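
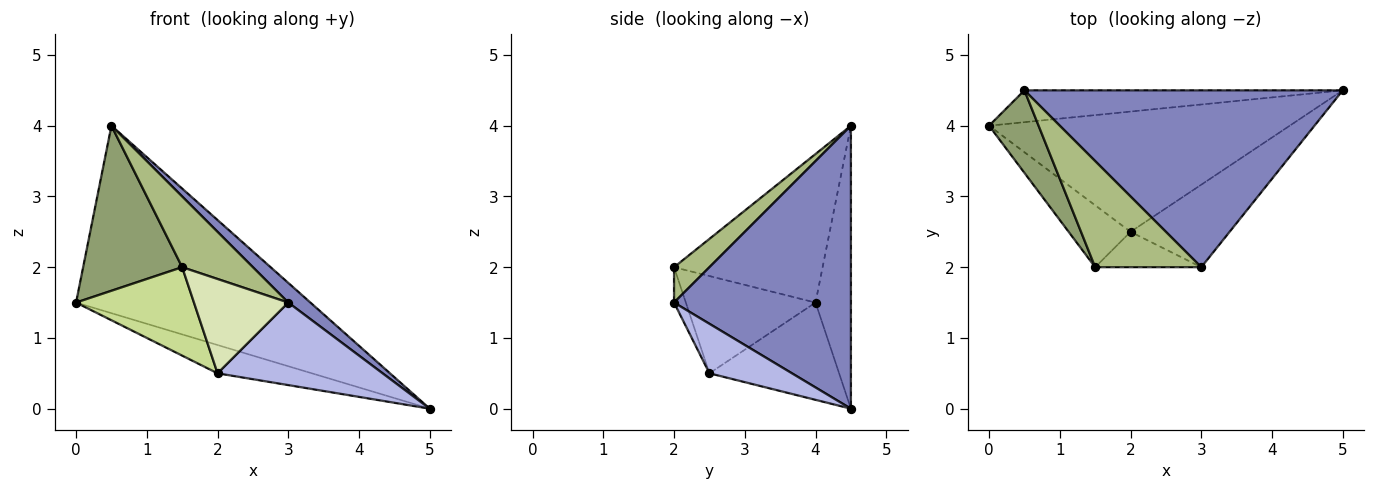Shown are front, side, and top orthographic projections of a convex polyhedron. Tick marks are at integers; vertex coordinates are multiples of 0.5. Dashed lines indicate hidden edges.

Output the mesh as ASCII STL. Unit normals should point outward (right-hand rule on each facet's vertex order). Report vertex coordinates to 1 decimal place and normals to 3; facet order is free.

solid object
 facet normal -0.147 0.975 -0.166
  outer loop
   vertex 0.5 4.5 4.0
   vertex 5.0 4.5 0.0
   vertex 0.0 4.0 1.5
  endloop
 endfacet
 facet normal 0.662 -0.083 0.745
  outer loop
   vertex 0.5 4.5 4.0
   vertex 3.0 2.0 1.5
   vertex 5.0 4.5 0.0
  endloop
 endfacet
 facet normal -0.300 0.218 -0.928
  outer loop
   vertex 2.0 2.5 0.5
   vertex 0.0 4.0 1.5
   vertex 5.0 4.5 0.0
  endloop
 endfacet
 facet normal 0.333 -0.667 -0.667
  outer loop
   vertex 2.0 2.5 0.5
   vertex 5.0 4.5 0.0
   vertex 3.0 2.0 1.5
  endloop
 endfacet
 facet normal -0.802 -0.535 0.267
  outer loop
   vertex 1.5 2.0 2.0
   vertex 0.5 4.5 4.0
   vertex 0.0 4.0 1.5
  endloop
 endfacet
 facet normal 0.267 -0.535 0.802
  outer loop
   vertex 1.5 2.0 2.0
   vertex 3.0 2.0 1.5
   vertex 0.5 4.5 4.0
  endloop
 endfacet
 facet normal -0.669 -0.609 -0.426
  outer loop
   vertex 1.5 2.0 2.0
   vertex 0.0 4.0 1.5
   vertex 2.0 2.5 0.5
  endloop
 endfacet
 facet normal -0.116 -0.930 -0.349
  outer loop
   vertex 1.5 2.0 2.0
   vertex 2.0 2.5 0.5
   vertex 3.0 2.0 1.5
  endloop
 endfacet
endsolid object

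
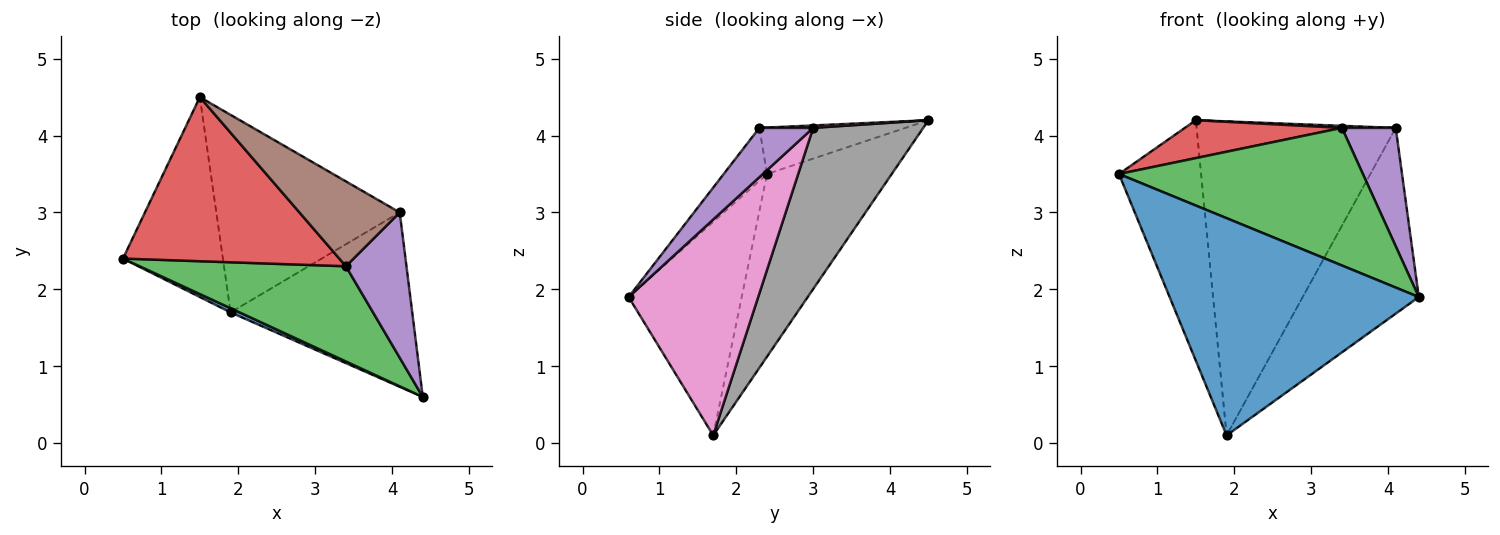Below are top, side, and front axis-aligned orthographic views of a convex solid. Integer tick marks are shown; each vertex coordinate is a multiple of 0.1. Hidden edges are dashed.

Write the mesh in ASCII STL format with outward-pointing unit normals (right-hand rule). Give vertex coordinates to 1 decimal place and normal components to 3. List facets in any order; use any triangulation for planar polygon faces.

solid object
 facet normal -0.413 -0.911 0.017
  outer loop
   vertex 1.9 1.7 0.1
   vertex 4.4 0.6 1.9
   vertex 0.5 2.4 3.5
  endloop
 endfacet
 facet normal -0.760 0.500 -0.416
  outer loop
   vertex 1.9 1.7 0.1
   vertex 0.5 2.4 3.5
   vertex 1.5 4.5 4.2
  endloop
 endfacet
 facet normal -0.145 -0.814 0.563
  outer loop
   vertex 3.4 2.3 4.1
   vertex 0.5 2.4 3.5
   vertex 4.4 0.6 1.9
  endloop
 endfacet
 facet normal -0.205 -0.220 0.954
  outer loop
   vertex 3.4 2.3 4.1
   vertex 1.5 4.5 4.2
   vertex 0.5 2.4 3.5
  endloop
 endfacet
 facet normal 0.534 -0.534 0.655
  outer loop
   vertex 4.1 3.0 4.1
   vertex 3.4 2.3 4.1
   vertex 4.4 0.6 1.9
  endloop
 endfacet
 facet normal 0.024 -0.024 0.999
  outer loop
   vertex 4.1 3.0 4.1
   vertex 1.5 4.5 4.2
   vertex 3.4 2.3 4.1
  endloop
 endfacet
 facet normal 0.631 0.566 -0.531
  outer loop
   vertex 4.1 3.0 4.1
   vertex 4.4 0.6 1.9
   vertex 1.9 1.7 0.1
  endloop
 endfacet
 facet normal 0.424 0.767 -0.482
  outer loop
   vertex 4.1 3.0 4.1
   vertex 1.9 1.7 0.1
   vertex 1.5 4.5 4.2
  endloop
 endfacet
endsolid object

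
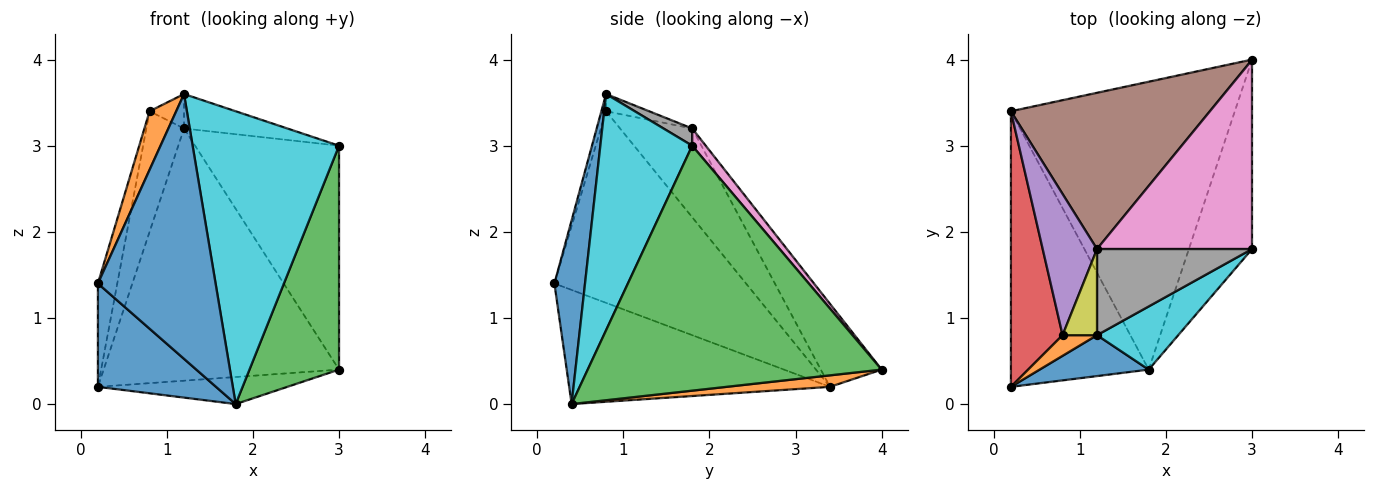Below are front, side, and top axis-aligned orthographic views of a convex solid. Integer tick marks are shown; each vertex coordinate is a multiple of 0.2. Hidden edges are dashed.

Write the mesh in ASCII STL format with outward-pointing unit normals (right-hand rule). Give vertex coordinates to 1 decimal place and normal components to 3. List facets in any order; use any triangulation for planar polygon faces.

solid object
 facet normal -0.613 -0.277 -0.740
  outer loop
   vertex 1.8 0.4 0.0
   vertex 0.2 0.2 1.4
   vertex 0.2 3.4 0.2
  endloop
 endfacet
 facet normal 0.051 0.093 -0.994
  outer loop
   vertex 3.0 4.0 0.4
   vertex 1.8 0.4 0.0
   vertex 0.2 3.4 0.2
  endloop
 endfacet
 facet normal 0.929 -0.283 -0.239
  outer loop
   vertex 3.0 4.0 0.4
   vertex 3.0 1.8 3.0
   vertex 1.8 0.4 0.0
  endloop
 endfacet
 facet normal -0.961 0.097 0.259
  outer loop
   vertex 0.8 0.8 3.4
   vertex 0.2 3.4 0.2
   vertex 0.2 0.2 1.4
  endloop
 endfacet
 facet normal -0.779 0.407 0.477
  outer loop
   vertex 1.2 1.8 3.2
   vertex 0.2 3.4 0.2
   vertex 0.8 0.8 3.4
  endloop
 endfacet
 facet normal -0.215 0.830 0.514
  outer loop
   vertex 1.2 1.8 3.2
   vertex 3.0 4.0 0.4
   vertex 0.2 3.4 0.2
  endloop
 endfacet
 facet normal 0.072 0.761 0.644
  outer loop
   vertex 1.2 1.8 3.2
   vertex 3.0 1.8 3.0
   vertex 3.0 4.0 0.4
  endloop
 endfacet
 facet normal 0.103 0.369 0.924
  outer loop
   vertex 1.2 0.8 3.6
   vertex 3.0 1.8 3.0
   vertex 1.2 1.8 3.2
  endloop
 endfacet
 facet normal -0.421 0.337 0.842
  outer loop
   vertex 1.2 0.8 3.6
   vertex 1.2 1.8 3.2
   vertex 0.8 0.8 3.4
  endloop
 endfacet
 facet normal 0.523 -0.833 0.180
  outer loop
   vertex 1.2 0.8 3.6
   vertex 1.8 0.4 0.0
   vertex 3.0 1.8 3.0
  endloop
 endfacet
 facet normal 0.249 -0.957 0.148
  outer loop
   vertex 1.2 0.8 3.6
   vertex 0.2 0.2 1.4
   vertex 1.8 0.4 0.0
  endloop
 endfacet
 facet normal -0.164 -0.930 0.328
  outer loop
   vertex 1.2 0.8 3.6
   vertex 0.8 0.8 3.4
   vertex 0.2 0.2 1.4
  endloop
 endfacet
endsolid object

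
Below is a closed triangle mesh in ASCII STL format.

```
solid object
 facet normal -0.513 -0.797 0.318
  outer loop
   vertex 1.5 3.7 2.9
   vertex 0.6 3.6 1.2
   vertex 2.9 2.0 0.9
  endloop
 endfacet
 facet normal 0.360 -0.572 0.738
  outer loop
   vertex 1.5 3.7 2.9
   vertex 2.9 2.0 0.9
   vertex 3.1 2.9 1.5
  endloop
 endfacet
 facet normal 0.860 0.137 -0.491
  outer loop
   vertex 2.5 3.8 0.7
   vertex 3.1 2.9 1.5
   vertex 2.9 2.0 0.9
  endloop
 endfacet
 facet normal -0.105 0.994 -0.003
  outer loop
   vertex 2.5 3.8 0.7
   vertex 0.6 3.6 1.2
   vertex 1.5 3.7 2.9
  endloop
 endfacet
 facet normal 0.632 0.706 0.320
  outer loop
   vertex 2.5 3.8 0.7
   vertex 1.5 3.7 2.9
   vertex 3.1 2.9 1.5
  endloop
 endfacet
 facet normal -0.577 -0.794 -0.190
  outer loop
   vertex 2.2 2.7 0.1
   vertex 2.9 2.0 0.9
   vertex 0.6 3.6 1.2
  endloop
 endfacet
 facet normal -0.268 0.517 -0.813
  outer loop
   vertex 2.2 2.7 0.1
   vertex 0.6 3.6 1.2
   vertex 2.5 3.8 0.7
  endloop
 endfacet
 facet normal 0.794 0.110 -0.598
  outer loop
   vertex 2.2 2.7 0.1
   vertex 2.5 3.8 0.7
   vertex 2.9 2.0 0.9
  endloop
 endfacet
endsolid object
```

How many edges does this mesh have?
12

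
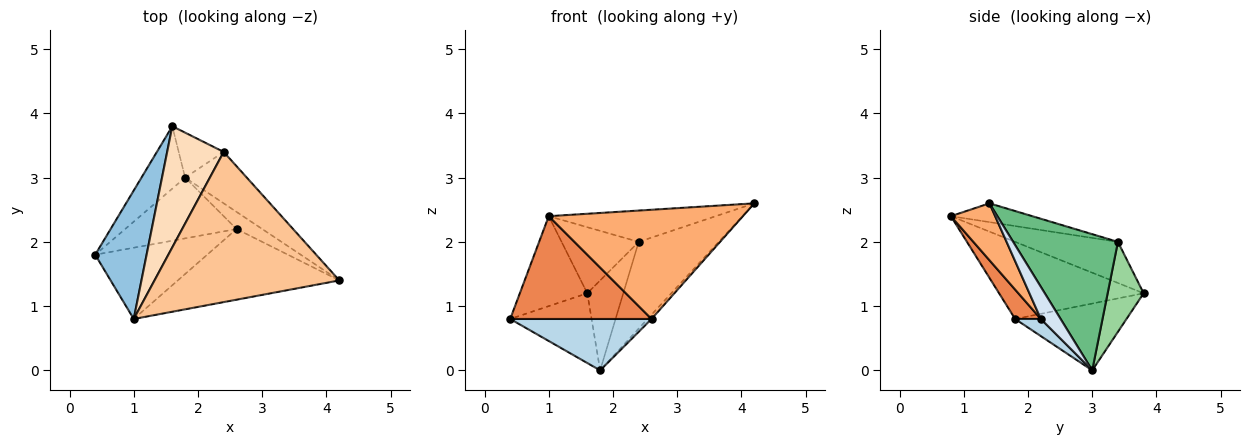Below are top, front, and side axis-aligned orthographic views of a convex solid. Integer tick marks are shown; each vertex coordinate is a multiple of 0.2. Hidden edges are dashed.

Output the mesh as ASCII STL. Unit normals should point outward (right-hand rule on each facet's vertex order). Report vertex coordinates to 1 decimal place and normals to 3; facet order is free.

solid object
 facet normal -0.714 0.522 -0.467
  outer loop
   vertex 1.8 3.0 0.0
   vertex 0.4 1.8 0.8
   vertex 1.6 3.8 1.2
  endloop
 endfacet
 facet normal -0.776 0.362 0.517
  outer loop
   vertex 1.0 0.8 2.4
   vertex 1.6 3.8 1.2
   vertex 0.4 1.8 0.8
  endloop
 endfacet
 facet normal 0.117 -0.642 -0.758
  outer loop
   vertex 2.6 2.2 0.8
   vertex 0.4 1.8 0.8
   vertex 1.8 3.0 0.0
  endloop
 endfacet
 facet normal 0.772 0.154 -0.617
  outer loop
   vertex 2.6 2.2 0.8
   vertex 1.8 3.0 0.0
   vertex 4.2 1.4 2.6
  endloop
 endfacet
 facet normal 0.148 -0.813 -0.563
  outer loop
   vertex 2.6 2.2 0.8
   vertex 1.0 0.8 2.4
   vertex 0.4 1.8 0.8
  endloop
 endfacet
 facet normal 0.188 -0.825 -0.534
  outer loop
   vertex 2.6 2.2 0.8
   vertex 4.2 1.4 2.6
   vertex 1.0 0.8 2.4
  endloop
 endfacet
 facet normal -0.099 0.203 0.974
  outer loop
   vertex 2.4 3.4 2.0
   vertex 1.0 0.8 2.4
   vertex 4.2 1.4 2.6
  endloop
 endfacet
 facet normal -0.538 0.404 0.740
  outer loop
   vertex 2.4 3.4 2.0
   vertex 1.6 3.8 1.2
   vertex 1.0 0.8 2.4
  endloop
 endfacet
 facet normal 0.748 0.571 -0.339
  outer loop
   vertex 2.4 3.4 2.0
   vertex 4.2 1.4 2.6
   vertex 1.8 3.0 0.0
  endloop
 endfacet
 facet normal 0.667 0.667 -0.333
  outer loop
   vertex 2.4 3.4 2.0
   vertex 1.8 3.0 0.0
   vertex 1.6 3.8 1.2
  endloop
 endfacet
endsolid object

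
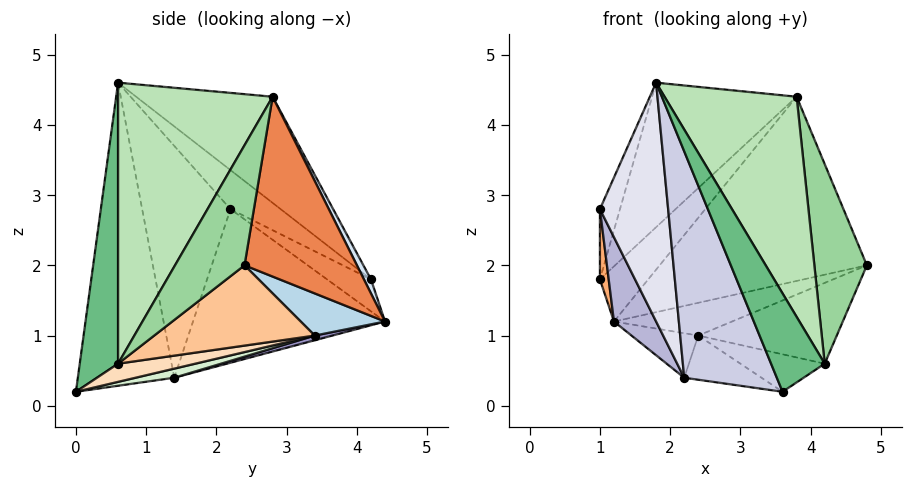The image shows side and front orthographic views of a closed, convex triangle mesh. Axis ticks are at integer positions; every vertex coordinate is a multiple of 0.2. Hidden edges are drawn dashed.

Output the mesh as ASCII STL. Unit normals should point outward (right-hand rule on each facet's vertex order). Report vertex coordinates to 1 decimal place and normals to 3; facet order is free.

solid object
 facet normal -0.455 0.482 0.749
  outer loop
   vertex 3.8 2.8 4.4
   vertex 1.0 4.2 1.8
   vertex 1.8 0.6 4.6
  endloop
 endfacet
 facet normal -0.745 0.298 0.596
  outer loop
   vertex 1.0 2.2 2.8
   vertex 1.8 0.6 4.6
   vertex 1.0 4.2 1.8
  endloop
 endfacet
 facet normal 0.503 0.704 -0.503
  outer loop
   vertex 1.2 4.4 1.2
   vertex 4.8 2.4 2.0
   vertex 2.4 3.4 1.0
  endloop
 endfacet
 facet normal 0.135 0.926 0.353
  outer loop
   vertex 1.2 4.4 1.2
   vertex 1.0 4.2 1.8
   vertex 3.8 2.8 4.4
  endloop
 endfacet
 facet normal 0.476 0.878 0.052
  outer loop
   vertex 1.2 4.4 1.2
   vertex 3.8 2.8 4.4
   vertex 4.8 2.4 2.0
  endloop
 endfacet
 facet normal -0.913 -0.183 -0.365
  outer loop
   vertex 1.2 4.4 1.2
   vertex 1.0 2.2 2.8
   vertex 1.0 4.2 1.8
  endloop
 endfacet
 facet normal 0.493 0.426 -0.759
  outer loop
   vertex 4.2 0.6 0.6
   vertex 2.4 3.4 1.0
   vertex 4.8 2.4 2.0
  endloop
 endfacet
 facet normal 0.288 0.315 -0.904
  outer loop
   vertex 4.2 0.6 0.6
   vertex 3.6 0.0 0.2
   vertex 2.4 3.4 1.0
  endloop
 endfacet
 facet normal 0.549 -0.768 0.329
  outer loop
   vertex 4.2 0.6 0.6
   vertex 1.8 0.6 4.6
   vertex 3.6 0.0 0.2
  endloop
 endfacet
 facet normal 0.732 -0.553 0.397
  outer loop
   vertex 4.2 0.6 0.6
   vertex 4.8 2.4 2.0
   vertex 3.8 2.8 4.4
  endloop
 endfacet
 facet normal 0.692 -0.591 0.415
  outer loop
   vertex 4.2 0.6 0.6
   vertex 3.8 2.8 4.4
   vertex 1.8 0.6 4.6
  endloop
 endfacet
 facet normal 0.136 0.272 -0.953
  outer loop
   vertex 2.2 1.4 0.4
   vertex 2.4 3.4 1.0
   vertex 3.6 0.0 0.2
  endloop
 endfacet
 facet normal 0.074 0.280 -0.957
  outer loop
   vertex 2.2 1.4 0.4
   vertex 1.2 4.4 1.2
   vertex 2.4 3.4 1.0
  endloop
 endfacet
 facet normal -0.902 -0.198 -0.385
  outer loop
   vertex 2.2 1.4 0.4
   vertex 1.0 2.2 2.8
   vertex 1.2 4.4 1.2
  endloop
 endfacet
 facet normal -0.707 -0.679 -0.197
  outer loop
   vertex 2.2 1.4 0.4
   vertex 3.6 0.0 0.2
   vertex 1.8 0.6 4.6
  endloop
 endfacet
 facet normal -0.777 -0.600 -0.188
  outer loop
   vertex 2.2 1.4 0.4
   vertex 1.8 0.6 4.6
   vertex 1.0 2.2 2.8
  endloop
 endfacet
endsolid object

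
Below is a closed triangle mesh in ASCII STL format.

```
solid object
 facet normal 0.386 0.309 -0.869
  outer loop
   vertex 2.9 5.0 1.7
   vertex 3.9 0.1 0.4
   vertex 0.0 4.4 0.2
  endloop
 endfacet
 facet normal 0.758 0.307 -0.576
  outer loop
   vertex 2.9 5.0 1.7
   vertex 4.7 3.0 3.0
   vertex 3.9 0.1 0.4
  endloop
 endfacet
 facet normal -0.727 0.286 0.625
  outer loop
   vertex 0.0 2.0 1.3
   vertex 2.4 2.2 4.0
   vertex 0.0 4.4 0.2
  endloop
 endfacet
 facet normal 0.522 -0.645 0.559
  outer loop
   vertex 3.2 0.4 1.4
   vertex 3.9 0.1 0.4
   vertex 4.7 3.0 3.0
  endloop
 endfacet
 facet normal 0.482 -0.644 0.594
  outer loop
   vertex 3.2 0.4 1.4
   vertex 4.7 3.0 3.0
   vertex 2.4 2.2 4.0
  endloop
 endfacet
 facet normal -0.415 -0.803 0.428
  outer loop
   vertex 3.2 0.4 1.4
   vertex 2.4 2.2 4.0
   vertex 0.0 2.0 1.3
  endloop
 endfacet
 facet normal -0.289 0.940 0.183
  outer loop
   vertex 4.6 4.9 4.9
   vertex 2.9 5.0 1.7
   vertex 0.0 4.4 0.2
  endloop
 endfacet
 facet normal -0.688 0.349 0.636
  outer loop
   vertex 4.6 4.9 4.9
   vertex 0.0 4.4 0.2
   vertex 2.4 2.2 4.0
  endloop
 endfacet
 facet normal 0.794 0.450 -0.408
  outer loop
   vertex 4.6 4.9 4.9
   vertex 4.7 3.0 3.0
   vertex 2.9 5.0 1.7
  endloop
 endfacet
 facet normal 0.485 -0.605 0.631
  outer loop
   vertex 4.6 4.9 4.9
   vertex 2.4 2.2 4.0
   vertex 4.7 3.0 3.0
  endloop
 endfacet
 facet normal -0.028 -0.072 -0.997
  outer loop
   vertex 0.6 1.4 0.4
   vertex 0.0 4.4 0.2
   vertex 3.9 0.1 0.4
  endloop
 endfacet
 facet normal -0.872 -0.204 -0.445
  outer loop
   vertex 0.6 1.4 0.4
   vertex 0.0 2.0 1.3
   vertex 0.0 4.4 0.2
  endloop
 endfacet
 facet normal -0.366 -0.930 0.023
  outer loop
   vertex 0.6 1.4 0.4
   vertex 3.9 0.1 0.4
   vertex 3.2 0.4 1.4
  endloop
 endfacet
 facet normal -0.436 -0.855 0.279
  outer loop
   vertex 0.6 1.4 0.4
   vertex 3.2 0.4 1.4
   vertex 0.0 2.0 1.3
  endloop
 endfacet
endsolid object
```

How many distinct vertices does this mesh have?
9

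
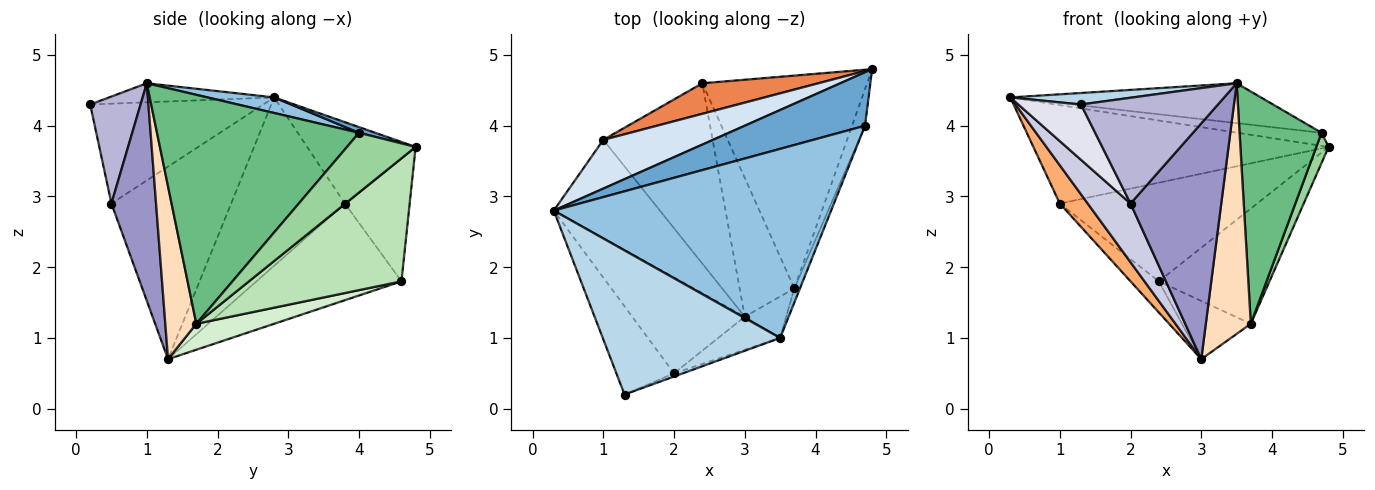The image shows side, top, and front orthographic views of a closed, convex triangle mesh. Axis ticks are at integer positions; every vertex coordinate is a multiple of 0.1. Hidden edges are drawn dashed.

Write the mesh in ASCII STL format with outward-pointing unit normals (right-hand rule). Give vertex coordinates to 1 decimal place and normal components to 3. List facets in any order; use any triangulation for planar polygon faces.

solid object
 facet normal 0.046 0.237 0.970
  outer loop
   vertex 4.7 4.0 3.9
   vertex 4.8 4.8 3.7
   vertex 0.3 2.8 4.4
  endloop
 endfacet
 facet normal 0.055 0.206 0.977
  outer loop
   vertex 4.7 4.0 3.9
   vertex 0.3 2.8 4.4
   vertex 3.5 1.0 4.6
  endloop
 endfacet
 facet normal -0.106 -0.079 0.991
  outer loop
   vertex 1.3 0.2 4.3
   vertex 3.5 1.0 4.6
   vertex 0.3 2.8 4.4
  endloop
 endfacet
 facet normal -0.313 0.851 0.422
  outer loop
   vertex 1.0 3.8 2.9
   vertex 0.3 2.8 4.4
   vertex 4.8 4.8 3.7
  endloop
 endfacet
 facet normal -0.299 0.912 0.282
  outer loop
   vertex 1.0 3.8 2.9
   vertex 4.8 4.8 3.7
   vertex 2.4 4.6 1.8
  endloop
 endfacet
 facet normal -0.828 -0.203 -0.522
  outer loop
   vertex 1.0 3.8 2.9
   vertex 3.0 1.3 0.7
   vertex 0.3 2.8 4.4
  endloop
 endfacet
 facet normal -0.657 0.128 -0.743
  outer loop
   vertex 1.0 3.8 2.9
   vertex 2.4 4.6 1.8
   vertex 3.0 1.3 0.7
  endloop
 endfacet
 facet normal 0.562 -0.816 -0.135
  outer loop
   vertex 3.7 1.7 1.2
   vertex 3.5 1.0 4.6
   vertex 3.0 1.3 0.7
  endloop
 endfacet
 facet normal 0.926 -0.376 -0.023
  outer loop
   vertex 3.7 1.7 1.2
   vertex 4.7 4.0 3.9
   vertex 3.5 1.0 4.6
  endloop
 endfacet
 facet normal 0.962 -0.173 -0.209
  outer loop
   vertex 3.7 1.7 1.2
   vertex 4.8 4.8 3.7
   vertex 4.7 4.0 3.9
  endloop
 endfacet
 facet normal 0.549 0.398 -0.735
  outer loop
   vertex 3.7 1.7 1.2
   vertex 2.4 4.6 1.8
   vertex 4.8 4.8 3.7
  endloop
 endfacet
 facet normal 0.401 0.354 -0.845
  outer loop
   vertex 3.7 1.7 1.2
   vertex 3.0 1.3 0.7
   vertex 2.4 4.6 1.8
  endloop
 endfacet
 facet normal 0.438 -0.890 -0.125
  outer loop
   vertex 2.0 0.5 2.9
   vertex 3.0 1.3 0.7
   vertex 3.5 1.0 4.6
  endloop
 endfacet
 facet normal 0.345 -0.938 -0.029
  outer loop
   vertex 2.0 0.5 2.9
   vertex 3.5 1.0 4.6
   vertex 1.3 0.2 4.3
  endloop
 endfacet
 facet normal -0.825 -0.295 -0.482
  outer loop
   vertex 2.0 0.5 2.9
   vertex 0.3 2.8 4.4
   vertex 3.0 1.3 0.7
  endloop
 endfacet
 facet normal -0.826 -0.299 -0.477
  outer loop
   vertex 2.0 0.5 2.9
   vertex 1.3 0.2 4.3
   vertex 0.3 2.8 4.4
  endloop
 endfacet
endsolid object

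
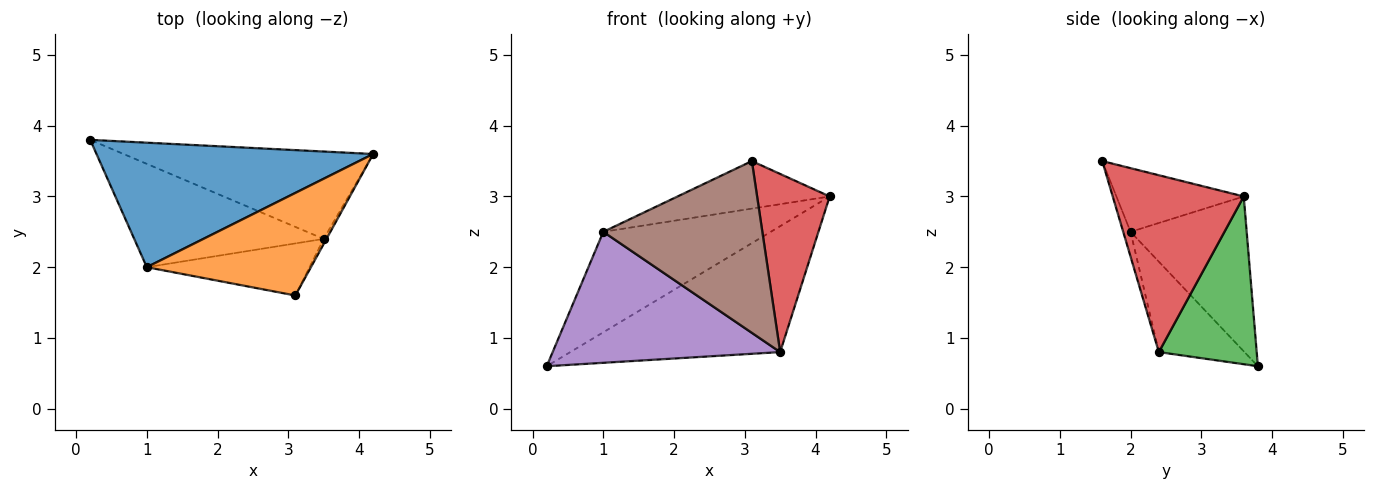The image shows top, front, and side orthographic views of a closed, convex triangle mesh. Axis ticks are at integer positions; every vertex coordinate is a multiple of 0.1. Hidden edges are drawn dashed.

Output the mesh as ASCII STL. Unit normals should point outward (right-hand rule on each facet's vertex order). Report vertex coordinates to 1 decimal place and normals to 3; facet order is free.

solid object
 facet normal -0.399 0.576 0.714
  outer loop
   vertex 1.0 2.0 2.5
   vertex 4.2 3.6 3.0
   vertex 0.2 3.8 0.6
  endloop
 endfacet
 facet normal -0.332 0.397 0.856
  outer loop
   vertex 1.0 2.0 2.5
   vertex 3.1 1.6 3.5
   vertex 4.2 3.6 3.0
  endloop
 endfacet
 facet normal 0.358 0.767 -0.532
  outer loop
   vertex 3.5 2.4 0.8
   vertex 0.2 3.8 0.6
   vertex 4.2 3.6 3.0
  endloop
 endfacet
 facet normal 0.875 -0.485 -0.014
  outer loop
   vertex 3.5 2.4 0.8
   vertex 4.2 3.6 3.0
   vertex 3.1 1.6 3.5
  endloop
 endfacet
 facet normal -0.283 -0.753 -0.594
  outer loop
   vertex 3.5 2.4 0.8
   vertex 1.0 2.0 2.5
   vertex 0.2 3.8 0.6
  endloop
 endfacet
 facet normal -0.044 -0.956 -0.290
  outer loop
   vertex 3.5 2.4 0.8
   vertex 3.1 1.6 3.5
   vertex 1.0 2.0 2.5
  endloop
 endfacet
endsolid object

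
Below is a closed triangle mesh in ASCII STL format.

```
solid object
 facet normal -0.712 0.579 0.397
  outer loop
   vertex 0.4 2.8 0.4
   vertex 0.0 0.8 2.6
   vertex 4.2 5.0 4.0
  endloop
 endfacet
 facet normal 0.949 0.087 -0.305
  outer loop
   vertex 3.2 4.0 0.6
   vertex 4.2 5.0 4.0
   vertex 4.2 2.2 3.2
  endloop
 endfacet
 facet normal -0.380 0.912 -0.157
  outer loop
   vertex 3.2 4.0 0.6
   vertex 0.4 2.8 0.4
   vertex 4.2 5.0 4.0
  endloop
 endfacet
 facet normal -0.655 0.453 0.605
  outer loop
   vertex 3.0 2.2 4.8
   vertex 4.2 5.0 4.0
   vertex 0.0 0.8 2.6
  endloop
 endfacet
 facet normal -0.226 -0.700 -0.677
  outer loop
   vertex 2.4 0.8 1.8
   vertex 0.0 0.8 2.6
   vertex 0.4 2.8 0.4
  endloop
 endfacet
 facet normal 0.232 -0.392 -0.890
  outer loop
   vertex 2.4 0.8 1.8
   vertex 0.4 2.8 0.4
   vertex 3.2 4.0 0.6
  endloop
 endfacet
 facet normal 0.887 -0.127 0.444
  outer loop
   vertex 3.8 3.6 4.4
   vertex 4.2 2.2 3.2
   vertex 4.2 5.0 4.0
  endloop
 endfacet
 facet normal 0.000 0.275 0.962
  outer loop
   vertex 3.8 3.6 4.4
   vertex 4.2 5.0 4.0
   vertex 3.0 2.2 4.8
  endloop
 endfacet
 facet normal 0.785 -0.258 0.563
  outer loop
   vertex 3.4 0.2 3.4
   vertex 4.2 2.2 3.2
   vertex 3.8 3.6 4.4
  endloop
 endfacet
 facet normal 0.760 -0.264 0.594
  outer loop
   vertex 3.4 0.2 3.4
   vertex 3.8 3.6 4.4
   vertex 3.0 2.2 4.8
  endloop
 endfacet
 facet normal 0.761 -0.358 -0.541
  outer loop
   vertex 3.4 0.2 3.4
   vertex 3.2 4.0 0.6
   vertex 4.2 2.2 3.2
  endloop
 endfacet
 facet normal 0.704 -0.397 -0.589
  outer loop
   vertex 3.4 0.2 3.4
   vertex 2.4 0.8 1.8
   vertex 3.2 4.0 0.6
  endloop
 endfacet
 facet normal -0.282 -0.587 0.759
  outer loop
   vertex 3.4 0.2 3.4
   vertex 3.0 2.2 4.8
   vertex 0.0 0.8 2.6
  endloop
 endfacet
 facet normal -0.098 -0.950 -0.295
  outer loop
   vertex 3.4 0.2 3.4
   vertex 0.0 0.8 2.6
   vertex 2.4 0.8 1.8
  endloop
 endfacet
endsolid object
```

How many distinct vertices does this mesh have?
9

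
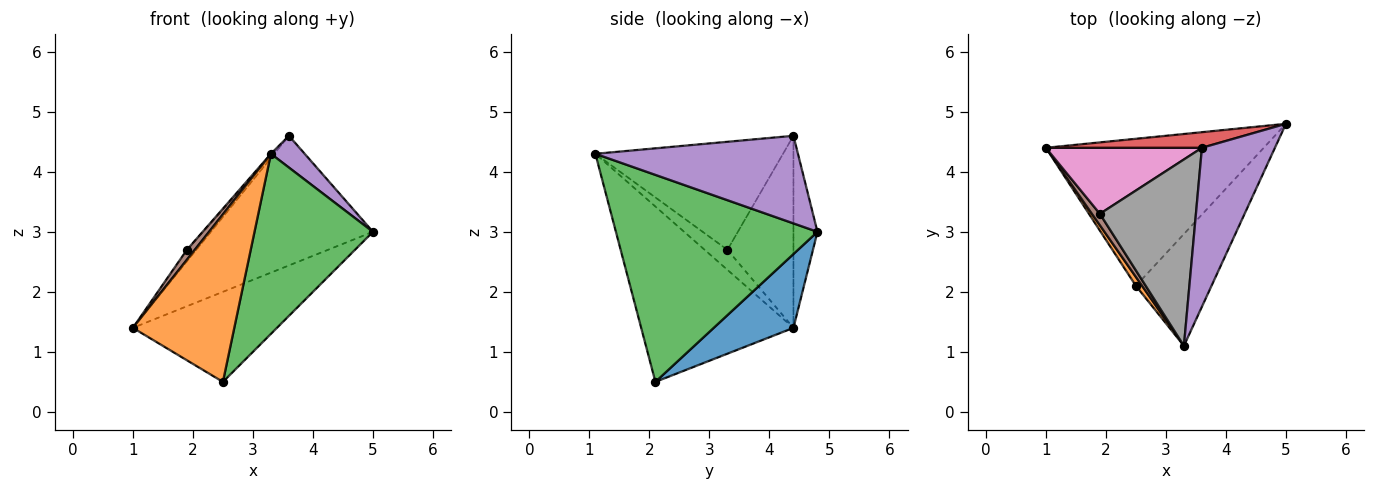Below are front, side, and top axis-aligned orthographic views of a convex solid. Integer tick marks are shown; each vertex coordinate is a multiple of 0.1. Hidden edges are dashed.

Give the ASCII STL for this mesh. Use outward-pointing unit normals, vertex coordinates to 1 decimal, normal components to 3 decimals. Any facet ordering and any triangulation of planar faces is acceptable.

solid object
 facet normal 0.278 0.502 -0.819
  outer loop
   vertex 2.5 2.1 0.5
   vertex 1.0 4.4 1.4
   vertex 5.0 4.8 3.0
  endloop
 endfacet
 facet normal -0.832 -0.554 0.029
  outer loop
   vertex 2.5 2.1 0.5
   vertex 3.3 1.1 4.3
   vertex 1.0 4.4 1.4
  endloop
 endfacet
 facet normal 0.822 -0.483 -0.300
  outer loop
   vertex 2.5 2.1 0.5
   vertex 5.0 4.8 3.0
   vertex 3.3 1.1 4.3
  endloop
 endfacet
 facet normal -0.146 0.982 0.118
  outer loop
   vertex 3.6 4.4 4.6
   vertex 5.0 4.8 3.0
   vertex 1.0 4.4 1.4
  endloop
 endfacet
 facet normal 0.762 -0.127 0.635
  outer loop
   vertex 3.6 4.4 4.6
   vertex 3.3 1.1 4.3
   vertex 5.0 4.8 3.0
  endloop
 endfacet
 facet normal -0.884 -0.305 0.354
  outer loop
   vertex 1.9 3.3 2.7
   vertex 1.0 4.4 1.4
   vertex 3.3 1.1 4.3
  endloop
 endfacet
 facet normal -0.771 0.110 0.627
  outer loop
   vertex 1.9 3.3 2.7
   vertex 3.6 4.4 4.6
   vertex 1.0 4.4 1.4
  endloop
 endfacet
 facet normal -0.747 0.008 0.664
  outer loop
   vertex 1.9 3.3 2.7
   vertex 3.3 1.1 4.3
   vertex 3.6 4.4 4.6
  endloop
 endfacet
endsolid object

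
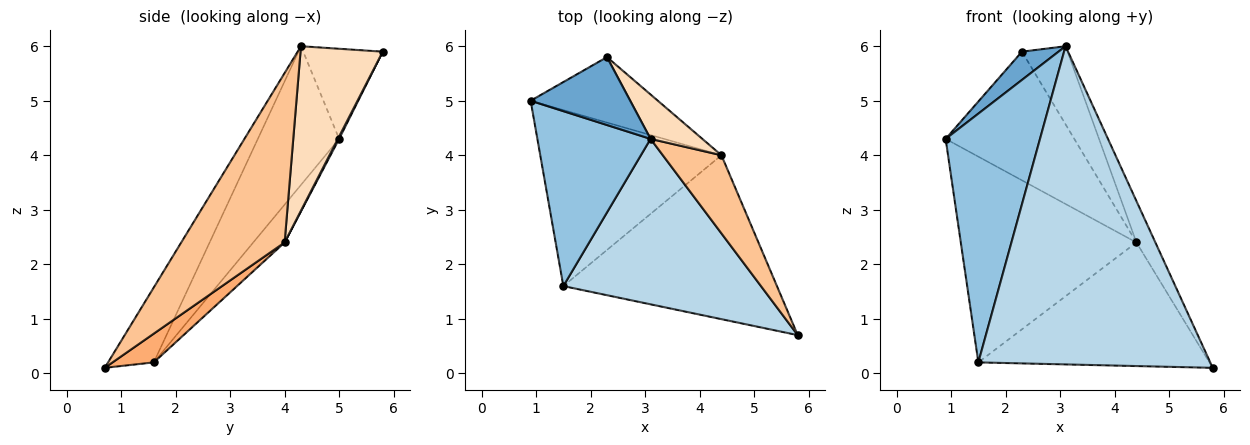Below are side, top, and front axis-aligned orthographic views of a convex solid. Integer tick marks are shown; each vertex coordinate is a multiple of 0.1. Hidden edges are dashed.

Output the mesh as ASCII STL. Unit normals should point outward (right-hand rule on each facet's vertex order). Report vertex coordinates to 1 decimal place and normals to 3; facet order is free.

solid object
 facet normal -0.641 -0.295 0.708
  outer loop
   vertex 3.1 4.3 6.0
   vertex 2.3 5.8 5.9
   vertex 0.9 5.0 4.3
  endloop
 endfacet
 facet normal -0.576 -0.669 0.470
  outer loop
   vertex 1.5 1.6 0.2
   vertex 3.1 4.3 6.0
   vertex 0.9 5.0 4.3
  endloop
 endfacet
 facet normal -0.172 -0.874 0.454
  outer loop
   vertex 1.5 1.6 0.2
   vertex 5.8 0.7 0.1
   vertex 3.1 4.3 6.0
  endloop
 endfacet
 facet normal 0.009 0.891 -0.453
  outer loop
   vertex 4.4 4.0 2.4
   vertex 0.9 5.0 4.3
   vertex 2.3 5.8 5.9
  endloop
 endfacet
 facet normal -0.135 0.753 -0.644
  outer loop
   vertex 4.4 4.0 2.4
   vertex 1.5 1.6 0.2
   vertex 0.9 5.0 4.3
  endloop
 endfacet
 facet normal 0.107 0.599 -0.794
  outer loop
   vertex 4.4 4.0 2.4
   vertex 5.8 0.7 0.1
   vertex 1.5 1.6 0.2
  endloop
 endfacet
 facet normal 0.931 0.171 0.322
  outer loop
   vertex 4.4 4.0 2.4
   vertex 3.1 4.3 6.0
   vertex 5.8 0.7 0.1
  endloop
 endfacet
 facet normal 0.843 0.467 0.266
  outer loop
   vertex 4.4 4.0 2.4
   vertex 2.3 5.8 5.9
   vertex 3.1 4.3 6.0
  endloop
 endfacet
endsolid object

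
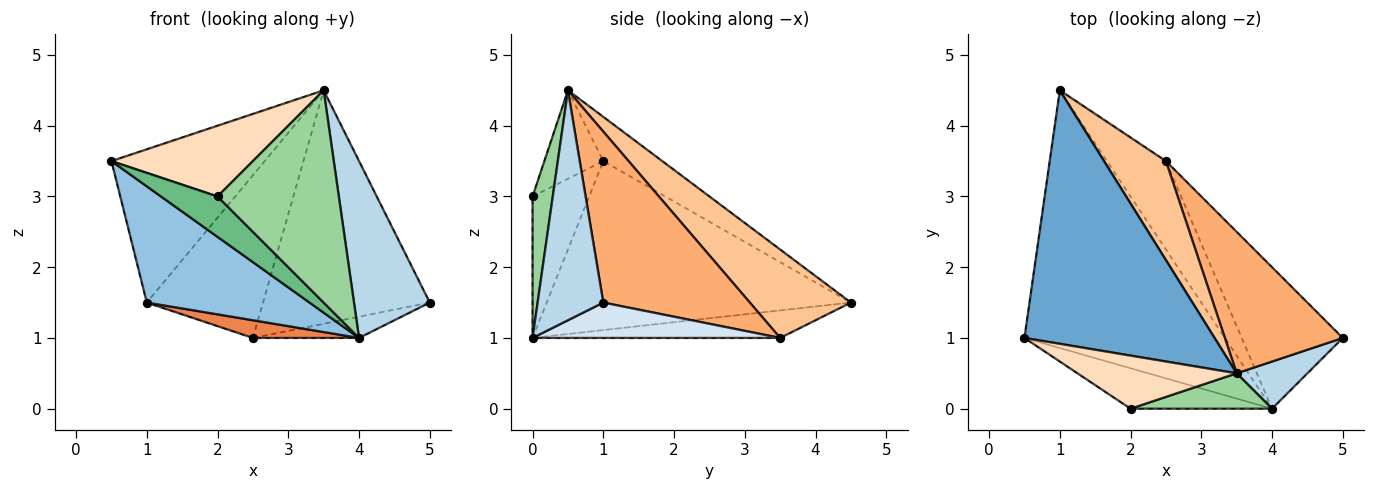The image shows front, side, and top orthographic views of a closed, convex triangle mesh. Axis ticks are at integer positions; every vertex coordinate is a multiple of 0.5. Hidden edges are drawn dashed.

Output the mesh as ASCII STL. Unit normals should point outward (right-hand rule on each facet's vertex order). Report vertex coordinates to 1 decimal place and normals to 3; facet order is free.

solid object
 facet normal -0.195 0.507 0.839
  outer loop
   vertex 3.5 0.5 4.5
   vertex 1.0 4.5 1.5
   vertex 0.5 1.0 3.5
  endloop
 endfacet
 facet normal -0.609 -0.326 -0.723
  outer loop
   vertex 4.0 0.0 1.0
   vertex 0.5 1.0 3.5
   vertex 1.0 4.5 1.5
  endloop
 endfacet
 facet normal 0.642 -0.741 0.198
  outer loop
   vertex 4.0 0.0 1.0
   vertex 5.0 1.0 1.5
   vertex 3.5 0.5 4.5
  endloop
 endfacet
 facet normal 0.327 0.140 -0.935
  outer loop
   vertex 2.5 3.5 1.0
   vertex 5.0 1.0 1.5
   vertex 4.0 0.0 1.0
  endloop
 endfacet
 facet normal -0.416 -0.178 -0.892
  outer loop
   vertex 2.5 3.5 1.0
   vertex 4.0 0.0 1.0
   vertex 1.0 4.5 1.5
  endloop
 endfacet
 facet normal 0.601 0.684 0.414
  outer loop
   vertex 2.5 3.5 1.0
   vertex 3.5 0.5 4.5
   vertex 5.0 1.0 1.5
  endloop
 endfacet
 facet normal 0.596 0.686 0.417
  outer loop
   vertex 2.5 3.5 1.0
   vertex 1.0 4.5 1.5
   vertex 3.5 0.5 4.5
  endloop
 endfacet
 facet normal -0.316 -0.759 0.569
  outer loop
   vertex 2.0 0.0 3.0
   vertex 3.5 0.5 4.5
   vertex 0.5 1.0 3.5
  endloop
 endfacet
 facet normal -0.577 -0.577 -0.577
  outer loop
   vertex 2.0 0.0 3.0
   vertex 0.5 1.0 3.5
   vertex 4.0 0.0 1.0
  endloop
 endfacet
 facet normal 0.162 -0.973 0.162
  outer loop
   vertex 2.0 0.0 3.0
   vertex 4.0 0.0 1.0
   vertex 3.5 0.5 4.5
  endloop
 endfacet
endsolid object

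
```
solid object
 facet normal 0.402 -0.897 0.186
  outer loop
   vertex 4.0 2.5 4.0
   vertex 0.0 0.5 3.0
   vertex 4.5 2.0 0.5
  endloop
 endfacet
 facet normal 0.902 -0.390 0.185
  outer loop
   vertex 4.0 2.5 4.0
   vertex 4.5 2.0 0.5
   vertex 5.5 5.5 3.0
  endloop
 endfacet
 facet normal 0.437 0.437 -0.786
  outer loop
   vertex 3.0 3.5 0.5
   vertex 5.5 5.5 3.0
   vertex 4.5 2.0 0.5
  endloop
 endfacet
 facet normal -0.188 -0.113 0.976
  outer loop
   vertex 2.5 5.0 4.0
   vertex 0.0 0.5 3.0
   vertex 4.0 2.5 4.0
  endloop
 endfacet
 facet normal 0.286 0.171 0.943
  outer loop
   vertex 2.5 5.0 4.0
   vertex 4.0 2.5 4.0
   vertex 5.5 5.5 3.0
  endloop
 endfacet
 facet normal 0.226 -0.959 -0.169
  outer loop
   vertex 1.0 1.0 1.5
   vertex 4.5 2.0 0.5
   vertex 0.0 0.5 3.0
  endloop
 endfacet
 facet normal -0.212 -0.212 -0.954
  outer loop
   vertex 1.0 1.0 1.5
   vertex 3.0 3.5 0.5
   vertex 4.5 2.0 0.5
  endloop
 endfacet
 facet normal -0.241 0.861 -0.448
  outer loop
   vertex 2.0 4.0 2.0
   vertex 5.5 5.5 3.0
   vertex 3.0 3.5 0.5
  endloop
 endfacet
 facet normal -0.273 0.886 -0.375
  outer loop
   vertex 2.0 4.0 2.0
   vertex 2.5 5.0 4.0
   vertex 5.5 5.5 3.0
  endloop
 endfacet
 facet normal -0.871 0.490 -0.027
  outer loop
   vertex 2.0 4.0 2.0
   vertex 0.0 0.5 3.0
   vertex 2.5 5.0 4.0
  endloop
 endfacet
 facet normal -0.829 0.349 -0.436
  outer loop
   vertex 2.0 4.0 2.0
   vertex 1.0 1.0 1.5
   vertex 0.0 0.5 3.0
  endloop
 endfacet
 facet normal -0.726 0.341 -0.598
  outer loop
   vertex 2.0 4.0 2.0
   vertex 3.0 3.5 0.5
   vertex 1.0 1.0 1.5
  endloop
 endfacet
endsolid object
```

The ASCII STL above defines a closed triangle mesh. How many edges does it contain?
18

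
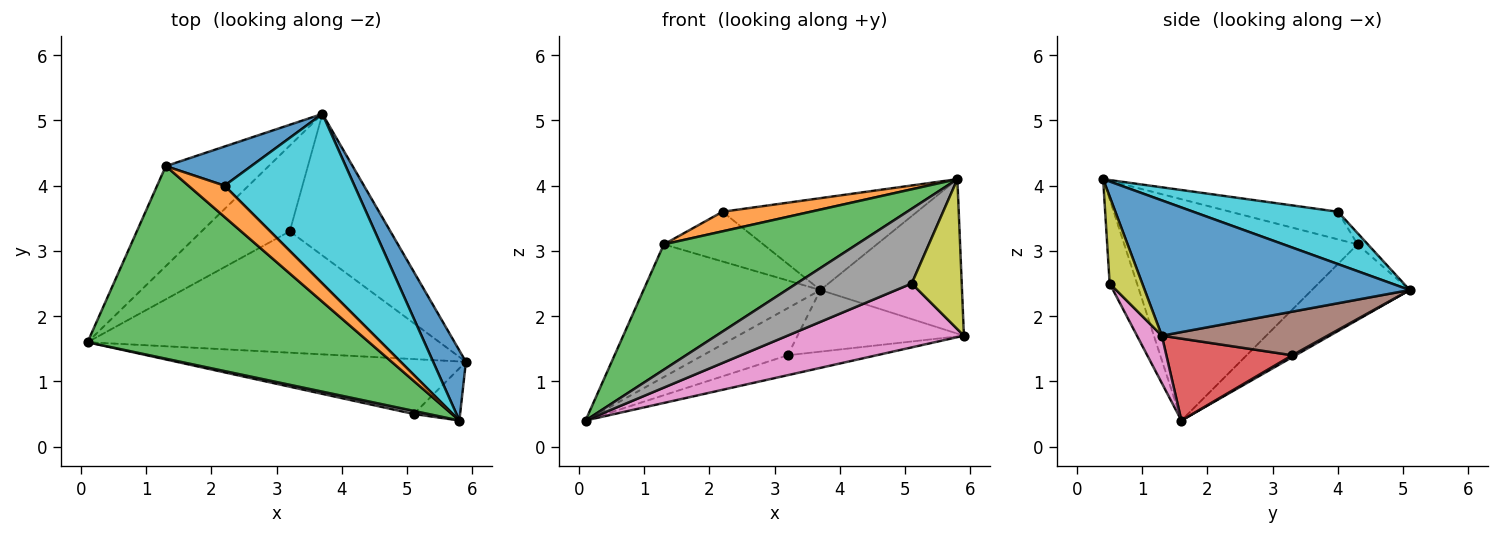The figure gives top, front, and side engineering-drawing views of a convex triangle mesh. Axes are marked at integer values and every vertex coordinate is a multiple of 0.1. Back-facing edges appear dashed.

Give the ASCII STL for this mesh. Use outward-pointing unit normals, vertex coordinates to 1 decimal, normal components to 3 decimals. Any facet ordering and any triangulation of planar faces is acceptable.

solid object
 facet normal 0.863 0.461 0.209
  outer loop
   vertex 5.8 0.4 4.1
   vertex 5.9 1.3 1.7
   vertex 3.7 5.1 2.4
  endloop
 endfacet
 facet normal -0.404 0.730 -0.551
  outer loop
   vertex 1.3 4.3 3.1
   vertex 3.7 5.1 2.4
   vertex 0.1 1.6 0.4
  endloop
 endfacet
 facet normal -0.550 -0.455 0.700
  outer loop
   vertex 1.3 4.3 3.1
   vertex 0.1 1.6 0.4
   vertex 5.8 0.4 4.1
  endloop
 endfacet
 facet normal 0.224 0.158 -0.962
  outer loop
   vertex 3.2 3.3 1.4
   vertex 5.9 1.3 1.7
   vertex 0.1 1.6 0.4
  endloop
 endfacet
 facet normal 0.019 0.482 -0.876
  outer loop
   vertex 3.2 3.3 1.4
   vertex 0.1 1.6 0.4
   vertex 3.7 5.1 2.4
  endloop
 endfacet
 facet normal 0.369 0.371 -0.852
  outer loop
   vertex 3.2 3.3 1.4
   vertex 3.7 5.1 2.4
   vertex 5.9 1.3 1.7
  endloop
 endfacet
 facet normal 0.106 -0.754 -0.648
  outer loop
   vertex 5.1 0.5 2.5
   vertex 0.1 1.6 0.4
   vertex 5.9 1.3 1.7
  endloop
 endfacet
 facet normal -0.231 -0.972 0.040
  outer loop
   vertex 5.1 0.5 2.5
   vertex 5.8 0.4 4.1
   vertex 0.1 1.6 0.4
  endloop
 endfacet
 facet normal 0.524 -0.804 -0.280
  outer loop
   vertex 5.1 0.5 2.5
   vertex 5.9 1.3 1.7
   vertex 5.8 0.4 4.1
  endloop
 endfacet
 facet normal 0.334 0.449 0.829
  outer loop
   vertex 2.2 4.0 3.6
   vertex 5.8 0.4 4.1
   vertex 3.7 5.1 2.4
  endloop
 endfacet
 facet normal -0.081 0.783 0.616
  outer loop
   vertex 2.2 4.0 3.6
   vertex 3.7 5.1 2.4
   vertex 1.3 4.3 3.1
  endloop
 endfacet
 facet normal -0.544 -0.445 0.712
  outer loop
   vertex 2.2 4.0 3.6
   vertex 1.3 4.3 3.1
   vertex 5.8 0.4 4.1
  endloop
 endfacet
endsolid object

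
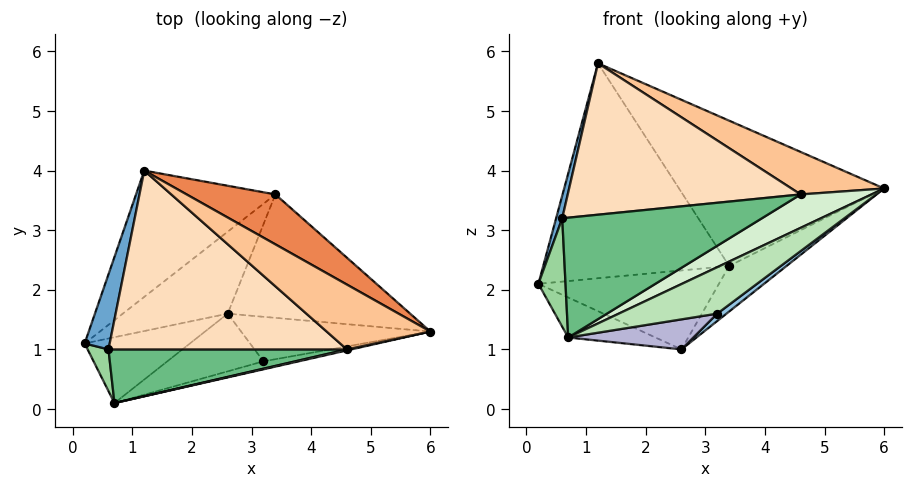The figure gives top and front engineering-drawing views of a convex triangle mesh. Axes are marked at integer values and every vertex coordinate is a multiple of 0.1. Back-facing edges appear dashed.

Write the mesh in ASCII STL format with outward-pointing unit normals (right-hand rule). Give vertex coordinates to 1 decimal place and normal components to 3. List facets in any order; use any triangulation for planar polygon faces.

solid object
 facet normal -0.938 -0.100 0.332
  outer loop
   vertex 0.6 1.0 3.2
   vertex 1.2 4.0 5.8
   vertex 0.2 1.1 2.1
  endloop
 endfacet
 facet normal 0.610 -0.129 -0.782
  outer loop
   vertex 3.2 0.8 1.6
   vertex 2.6 1.6 1.0
   vertex 6.0 1.3 3.7
  endloop
 endfacet
 facet normal -0.531 0.731 -0.429
  outer loop
   vertex 3.4 3.6 2.4
   vertex 0.2 1.1 2.1
   vertex 1.2 4.0 5.8
  endloop
 endfacet
 facet normal -0.429 0.627 -0.651
  outer loop
   vertex 3.4 3.6 2.4
   vertex 2.6 1.6 1.0
   vertex 0.2 1.1 2.1
  endloop
 endfacet
 facet normal 0.559 0.784 0.269
  outer loop
   vertex 3.4 3.6 2.4
   vertex 1.2 4.0 5.8
   vertex 6.0 1.3 3.7
  endloop
 endfacet
 facet normal 0.613 0.274 -0.741
  outer loop
   vertex 3.4 3.6 2.4
   vertex 6.0 1.3 3.7
   vertex 2.6 1.6 1.0
  endloop
 endfacet
 facet normal 0.058 -0.547 0.835
  outer loop
   vertex 4.6 1.0 3.6
   vertex 6.0 1.3 3.7
   vertex 1.2 4.0 5.8
  endloop
 endfacet
 facet normal -0.076 -0.644 0.761
  outer loop
   vertex 4.6 1.0 3.6
   vertex 1.2 4.0 5.8
   vertex 0.6 1.0 3.2
  endloop
 endfacet
 facet normal -0.041 -0.912 0.408
  outer loop
   vertex 0.7 0.1 1.2
   vertex 4.6 1.0 3.6
   vertex 0.6 1.0 3.2
  endloop
 endfacet
 facet normal -0.774 -0.592 0.228
  outer loop
   vertex 0.7 0.1 1.2
   vertex 0.6 1.0 3.2
   vertex 0.2 1.1 2.1
  endloop
 endfacet
 facet normal 0.290 -0.943 -0.162
  outer loop
   vertex 0.7 0.1 1.2
   vertex 3.2 0.8 1.6
   vertex 6.0 1.3 3.7
  endloop
 endfacet
 facet normal 0.207 -0.978 0.030
  outer loop
   vertex 0.7 0.1 1.2
   vertex 6.0 1.3 3.7
   vertex 4.6 1.0 3.6
  endloop
 endfacet
 facet normal -0.447 0.464 -0.764
  outer loop
   vertex 0.7 0.1 1.2
   vertex 0.2 1.1 2.1
   vertex 2.6 1.6 1.0
  endloop
 endfacet
 facet normal 0.262 -0.446 -0.856
  outer loop
   vertex 0.7 0.1 1.2
   vertex 2.6 1.6 1.0
   vertex 3.2 0.8 1.6
  endloop
 endfacet
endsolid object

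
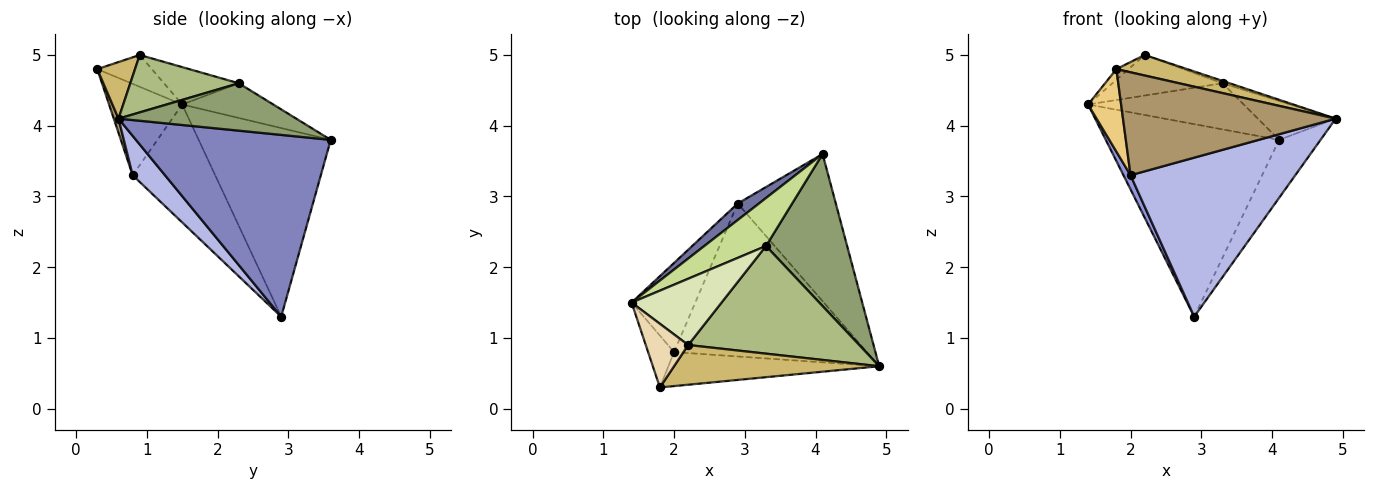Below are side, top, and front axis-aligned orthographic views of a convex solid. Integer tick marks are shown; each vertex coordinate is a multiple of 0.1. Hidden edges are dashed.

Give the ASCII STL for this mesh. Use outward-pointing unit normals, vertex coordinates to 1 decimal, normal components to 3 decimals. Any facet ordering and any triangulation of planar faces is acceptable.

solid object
 facet normal -0.605 0.794 0.068
  outer loop
   vertex 2.9 2.9 1.3
   vertex 1.4 1.5 4.3
   vertex 4.1 3.6 3.8
  endloop
 endfacet
 facet normal 0.865 0.184 -0.467
  outer loop
   vertex 2.9 2.9 1.3
   vertex 4.1 3.6 3.8
   vertex 4.9 0.6 4.1
  endloop
 endfacet
 facet normal -0.877 -0.075 -0.474
  outer loop
   vertex 2.0 0.8 3.3
   vertex 1.4 1.5 4.3
   vertex 2.9 2.9 1.3
  endloop
 endfacet
 facet normal 0.140 -0.714 -0.686
  outer loop
   vertex 2.0 0.8 3.3
   vertex 2.9 2.9 1.3
   vertex 4.9 0.6 4.1
  endloop
 endfacet
 facet normal 0.493 0.216 0.843
  outer loop
   vertex 3.3 2.3 4.6
   vertex 4.9 0.6 4.1
   vertex 4.1 3.6 3.8
  endloop
 endfacet
 facet normal 0.318 0.021 0.948
  outer loop
   vertex 3.3 2.3 4.6
   vertex 2.2 0.9 5.0
   vertex 4.9 0.6 4.1
  endloop
 endfacet
 facet normal -0.376 0.642 0.668
  outer loop
   vertex 3.3 2.3 4.6
   vertex 4.1 3.6 3.8
   vertex 1.4 1.5 4.3
  endloop
 endfacet
 facet normal -0.334 0.492 0.804
  outer loop
   vertex 3.3 2.3 4.6
   vertex 1.4 1.5 4.3
   vertex 2.2 0.9 5.0
  endloop
 endfacet
 facet normal 0.021 -0.949 -0.314
  outer loop
   vertex 1.8 0.3 4.8
   vertex 2.0 0.8 3.3
   vertex 4.9 0.6 4.1
  endloop
 endfacet
 facet normal 0.238 -0.446 0.863
  outer loop
   vertex 1.8 0.3 4.8
   vertex 4.9 0.6 4.1
   vertex 2.2 0.9 5.0
  endloop
 endfacet
 facet normal -0.882 -0.398 -0.250
  outer loop
   vertex 1.8 0.3 4.8
   vertex 1.4 1.5 4.3
   vertex 2.0 0.8 3.3
  endloop
 endfacet
 facet normal -0.595 0.132 0.793
  outer loop
   vertex 1.8 0.3 4.8
   vertex 2.2 0.9 5.0
   vertex 1.4 1.5 4.3
  endloop
 endfacet
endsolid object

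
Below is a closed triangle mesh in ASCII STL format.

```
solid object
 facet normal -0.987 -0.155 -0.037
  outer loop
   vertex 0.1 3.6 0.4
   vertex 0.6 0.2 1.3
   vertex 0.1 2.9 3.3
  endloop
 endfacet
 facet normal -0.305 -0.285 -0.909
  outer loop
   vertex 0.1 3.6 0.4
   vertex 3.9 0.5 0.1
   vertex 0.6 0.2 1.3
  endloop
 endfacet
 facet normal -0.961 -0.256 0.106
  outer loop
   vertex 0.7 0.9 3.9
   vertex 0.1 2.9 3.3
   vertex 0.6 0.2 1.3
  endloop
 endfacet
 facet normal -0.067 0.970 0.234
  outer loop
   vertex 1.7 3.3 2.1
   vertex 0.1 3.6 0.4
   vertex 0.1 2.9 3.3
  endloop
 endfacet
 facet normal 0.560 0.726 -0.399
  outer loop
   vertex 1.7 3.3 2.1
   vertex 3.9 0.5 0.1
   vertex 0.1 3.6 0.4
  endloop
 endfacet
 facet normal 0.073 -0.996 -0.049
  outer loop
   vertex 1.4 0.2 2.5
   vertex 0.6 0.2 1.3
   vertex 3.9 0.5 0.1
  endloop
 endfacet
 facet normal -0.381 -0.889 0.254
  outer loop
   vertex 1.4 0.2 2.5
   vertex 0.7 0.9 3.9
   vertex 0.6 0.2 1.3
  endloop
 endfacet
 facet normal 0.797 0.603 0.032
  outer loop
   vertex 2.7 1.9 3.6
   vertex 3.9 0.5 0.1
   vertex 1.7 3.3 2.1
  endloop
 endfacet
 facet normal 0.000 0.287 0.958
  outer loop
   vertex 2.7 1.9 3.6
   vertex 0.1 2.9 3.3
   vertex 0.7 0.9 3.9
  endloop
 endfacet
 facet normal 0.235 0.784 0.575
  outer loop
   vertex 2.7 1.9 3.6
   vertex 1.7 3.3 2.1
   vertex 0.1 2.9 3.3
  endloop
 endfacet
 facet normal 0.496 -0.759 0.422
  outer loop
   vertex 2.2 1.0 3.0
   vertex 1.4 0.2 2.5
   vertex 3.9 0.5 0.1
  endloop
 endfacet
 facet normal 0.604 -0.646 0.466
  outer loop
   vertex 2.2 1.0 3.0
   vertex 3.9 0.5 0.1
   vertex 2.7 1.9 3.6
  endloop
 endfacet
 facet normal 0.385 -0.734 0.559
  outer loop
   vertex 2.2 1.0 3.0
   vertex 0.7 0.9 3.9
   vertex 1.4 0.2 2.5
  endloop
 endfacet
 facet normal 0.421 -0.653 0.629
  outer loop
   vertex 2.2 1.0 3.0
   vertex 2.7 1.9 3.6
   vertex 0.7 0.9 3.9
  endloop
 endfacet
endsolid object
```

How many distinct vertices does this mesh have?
9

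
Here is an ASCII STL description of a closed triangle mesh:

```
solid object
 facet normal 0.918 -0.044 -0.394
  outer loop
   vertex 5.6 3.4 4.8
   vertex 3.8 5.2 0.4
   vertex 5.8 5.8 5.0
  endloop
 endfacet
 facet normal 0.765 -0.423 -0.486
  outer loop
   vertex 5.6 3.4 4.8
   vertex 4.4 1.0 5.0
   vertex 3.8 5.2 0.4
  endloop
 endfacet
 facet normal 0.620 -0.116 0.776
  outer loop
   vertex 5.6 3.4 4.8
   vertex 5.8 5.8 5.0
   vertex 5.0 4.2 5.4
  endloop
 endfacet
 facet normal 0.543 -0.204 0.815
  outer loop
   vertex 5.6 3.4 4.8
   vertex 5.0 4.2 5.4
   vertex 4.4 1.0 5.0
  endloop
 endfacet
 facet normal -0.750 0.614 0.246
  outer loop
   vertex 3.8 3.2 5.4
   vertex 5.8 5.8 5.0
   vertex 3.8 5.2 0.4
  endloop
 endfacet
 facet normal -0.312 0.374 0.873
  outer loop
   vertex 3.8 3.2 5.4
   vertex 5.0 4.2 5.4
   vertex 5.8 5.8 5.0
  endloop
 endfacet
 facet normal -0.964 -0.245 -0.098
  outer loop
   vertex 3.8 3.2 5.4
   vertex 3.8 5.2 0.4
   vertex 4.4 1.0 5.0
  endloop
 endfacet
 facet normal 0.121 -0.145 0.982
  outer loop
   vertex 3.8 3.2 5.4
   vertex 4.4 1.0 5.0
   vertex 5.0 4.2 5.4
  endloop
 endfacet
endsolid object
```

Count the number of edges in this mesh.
12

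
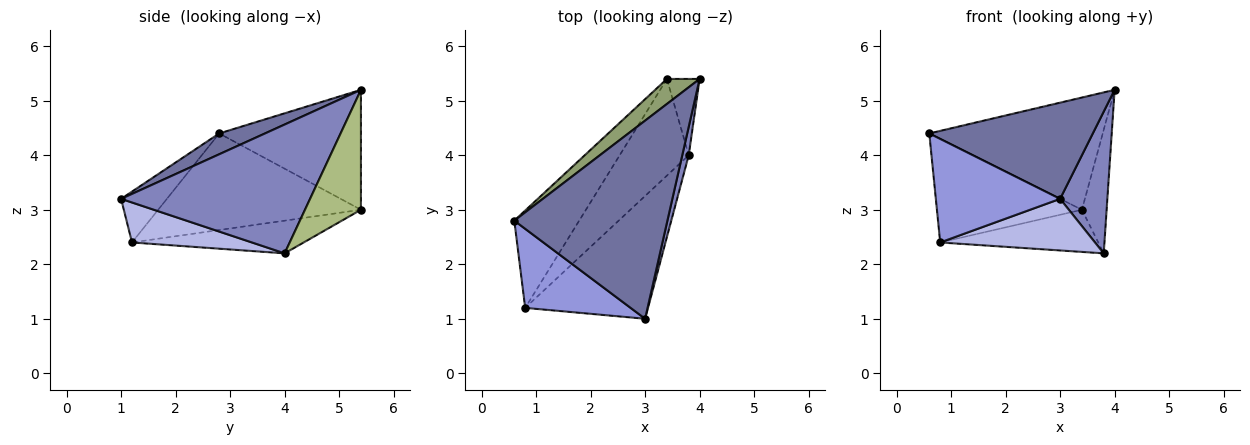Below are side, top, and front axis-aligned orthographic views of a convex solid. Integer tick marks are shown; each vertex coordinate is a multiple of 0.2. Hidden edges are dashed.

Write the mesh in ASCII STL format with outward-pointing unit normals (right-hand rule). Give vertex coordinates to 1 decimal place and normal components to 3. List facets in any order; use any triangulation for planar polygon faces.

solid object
 facet normal 0.121 -0.433 0.893
  outer loop
   vertex 3.0 1.0 3.2
   vertex 4.0 5.4 5.2
   vertex 0.6 2.8 4.4
  endloop
 endfacet
 facet normal 0.969 -0.242 0.048
  outer loop
   vertex 3.8 4.0 2.2
   vertex 4.0 5.4 5.2
   vertex 3.0 1.0 3.2
  endloop
 endfacet
 facet normal -0.281 -0.763 0.582
  outer loop
   vertex 0.8 1.2 2.4
   vertex 3.0 1.0 3.2
   vertex 0.6 2.8 4.4
  endloop
 endfacet
 facet normal 0.287 -0.371 -0.883
  outer loop
   vertex 0.8 1.2 2.4
   vertex 3.8 4.0 2.2
   vertex 3.0 1.0 3.2
  endloop
 endfacet
 facet normal -0.624 0.763 0.170
  outer loop
   vertex 3.4 5.4 3.0
   vertex 0.6 2.8 4.4
   vertex 4.0 5.4 5.2
  endloop
 endfacet
 facet normal 0.888 0.392 -0.242
  outer loop
   vertex 3.4 5.4 3.0
   vertex 4.0 5.4 5.2
   vertex 3.8 4.0 2.2
  endloop
 endfacet
 facet normal -0.714 0.510 -0.480
  outer loop
   vertex 3.4 5.4 3.0
   vertex 0.8 1.2 2.4
   vertex 0.6 2.8 4.4
  endloop
 endfacet
 facet normal -0.398 0.367 -0.841
  outer loop
   vertex 3.4 5.4 3.0
   vertex 3.8 4.0 2.2
   vertex 0.8 1.2 2.4
  endloop
 endfacet
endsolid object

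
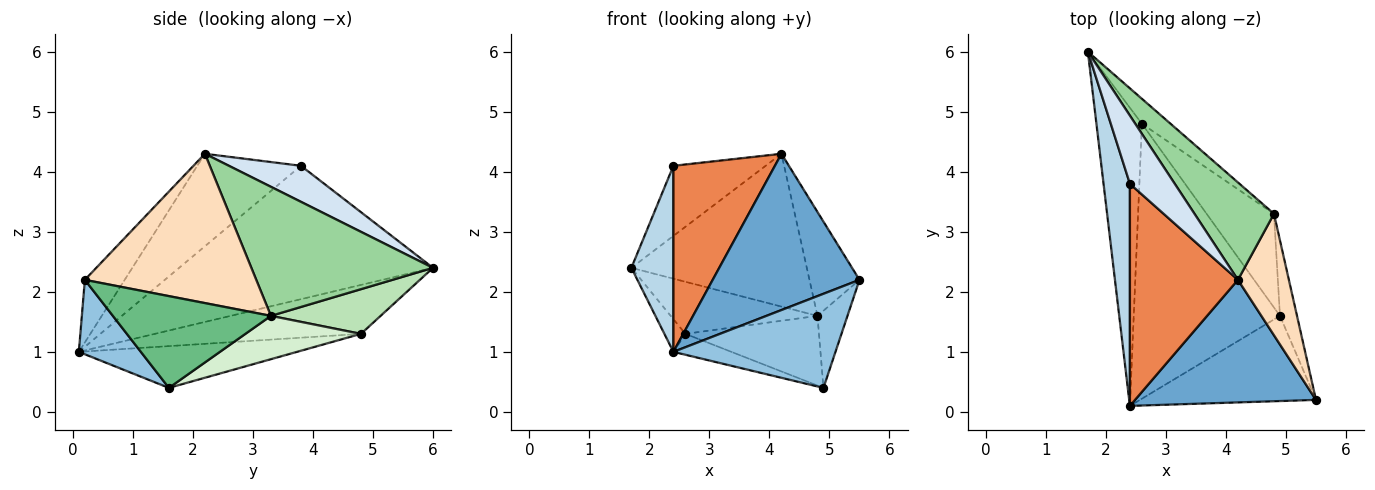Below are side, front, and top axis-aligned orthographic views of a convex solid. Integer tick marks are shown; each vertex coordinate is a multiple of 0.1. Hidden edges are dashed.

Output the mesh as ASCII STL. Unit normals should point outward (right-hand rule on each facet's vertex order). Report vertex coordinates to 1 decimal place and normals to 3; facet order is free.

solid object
 facet normal -0.209 -0.769 0.604
  outer loop
   vertex 4.2 2.2 4.3
   vertex 2.4 0.1 1.0
   vertex 5.5 0.2 2.2
  endloop
 endfacet
 facet normal 0.273 -0.713 -0.646
  outer loop
   vertex 4.9 1.6 0.4
   vertex 5.5 0.2 2.2
   vertex 2.4 0.1 1.0
  endloop
 endfacet
 facet normal -0.968 -0.160 0.191
  outer loop
   vertex 2.4 3.8 4.1
   vertex 1.7 6.0 2.4
   vertex 2.4 0.1 1.0
  endloop
 endfacet
 facet normal 0.488 0.626 0.608
  outer loop
   vertex 2.4 3.8 4.1
   vertex 4.2 2.2 4.3
   vertex 1.7 6.0 2.4
  endloop
 endfacet
 facet normal -0.549 -0.537 0.641
  outer loop
   vertex 2.4 3.8 4.1
   vertex 2.4 0.1 1.0
   vertex 4.2 2.2 4.3
  endloop
 endfacet
 facet normal -0.730 0.074 -0.679
  outer loop
   vertex 2.6 4.8 1.3
   vertex 2.4 0.1 1.0
   vertex 1.7 6.0 2.4
  endloop
 endfacet
 facet normal -0.274 0.073 -0.959
  outer loop
   vertex 2.6 4.8 1.3
   vertex 4.9 1.6 0.4
   vertex 2.4 0.1 1.0
  endloop
 endfacet
 facet normal 0.912 0.266 0.311
  outer loop
   vertex 4.8 3.3 1.6
   vertex 4.2 2.2 4.3
   vertex 5.5 0.2 2.2
  endloop
 endfacet
 facet normal 0.967 0.184 -0.179
  outer loop
   vertex 4.8 3.3 1.6
   vertex 5.5 0.2 2.2
   vertex 4.9 1.6 0.4
  endloop
 endfacet
 facet normal 0.658 0.635 0.405
  outer loop
   vertex 4.8 3.3 1.6
   vertex 1.7 6.0 2.4
   vertex 4.2 2.2 4.3
  endloop
 endfacet
 facet normal 0.559 0.748 -0.359
  outer loop
   vertex 4.8 3.3 1.6
   vertex 2.6 4.8 1.3
   vertex 1.7 6.0 2.4
  endloop
 endfacet
 facet normal 0.459 0.530 -0.713
  outer loop
   vertex 4.8 3.3 1.6
   vertex 4.9 1.6 0.4
   vertex 2.6 4.8 1.3
  endloop
 endfacet
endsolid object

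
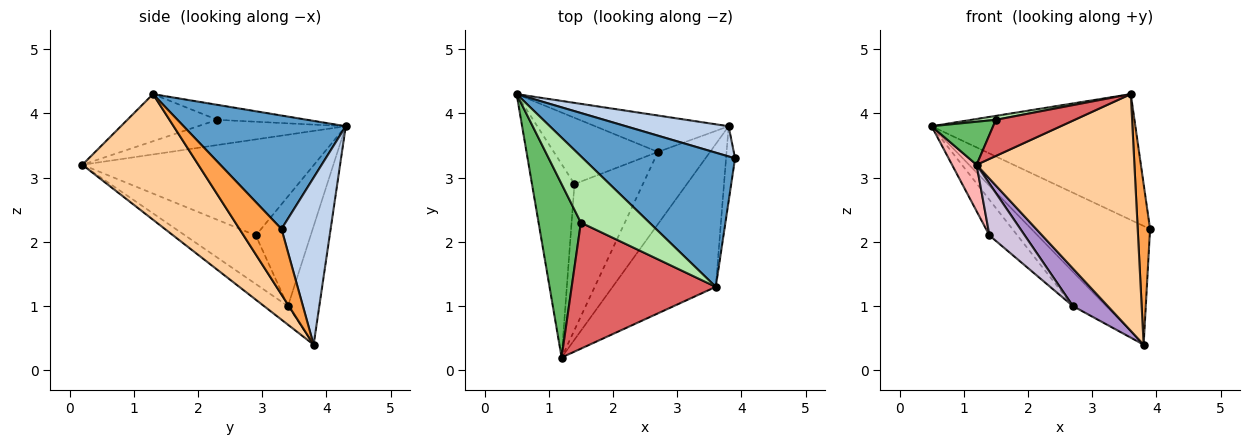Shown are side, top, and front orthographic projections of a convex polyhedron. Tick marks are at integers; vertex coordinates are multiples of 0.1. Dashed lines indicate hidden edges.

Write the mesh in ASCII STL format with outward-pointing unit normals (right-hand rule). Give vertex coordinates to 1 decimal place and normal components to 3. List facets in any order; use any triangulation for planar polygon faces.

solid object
 facet normal 0.478 0.601 0.641
  outer loop
   vertex 3.6 1.3 4.3
   vertex 3.9 3.3 2.2
   vertex 0.5 4.3 3.8
  endloop
 endfacet
 facet normal 0.372 0.899 0.229
  outer loop
   vertex 3.8 3.8 0.4
   vertex 0.5 4.3 3.8
   vertex 3.9 3.3 2.2
  endloop
 endfacet
 facet normal 0.951 -0.280 -0.131
  outer loop
   vertex 3.8 3.8 0.4
   vertex 3.9 3.3 2.2
   vertex 3.6 1.3 4.3
  endloop
 endfacet
 facet normal 0.533 -0.725 -0.437
  outer loop
   vertex 3.8 3.8 0.4
   vertex 3.6 1.3 4.3
   vertex 1.2 0.2 3.2
  endloop
 endfacet
 facet normal -0.501 -0.208 0.840
  outer loop
   vertex 1.5 2.3 3.9
   vertex 0.5 4.3 3.8
   vertex 1.2 0.2 3.2
  endloop
 endfacet
 facet normal -0.213 -0.058 0.975
  outer loop
   vertex 1.5 2.3 3.9
   vertex 3.6 1.3 4.3
   vertex 0.5 4.3 3.8
  endloop
 endfacet
 facet normal -0.300 -0.263 0.917
  outer loop
   vertex 1.5 2.3 3.9
   vertex 1.2 0.2 3.2
   vertex 3.6 1.3 4.3
  endloop
 endfacet
 facet normal -0.910 -0.097 -0.402
  outer loop
   vertex 1.4 2.9 2.1
   vertex 1.2 0.2 3.2
   vertex 0.5 4.3 3.8
  endloop
 endfacet
 facet normal -0.301 -0.440 -0.846
  outer loop
   vertex 2.7 3.4 1.0
   vertex 3.8 3.8 0.4
   vertex 1.2 0.2 3.2
  endloop
 endfacet
 facet normal -0.556 -0.278 -0.783
  outer loop
   vertex 2.7 3.4 1.0
   vertex 1.2 0.2 3.2
   vertex 1.4 2.9 2.1
  endloop
 endfacet
 facet normal -0.543 0.576 -0.612
  outer loop
   vertex 2.7 3.4 1.0
   vertex 0.5 4.3 3.8
   vertex 3.8 3.8 0.4
  endloop
 endfacet
 facet normal -0.680 0.347 -0.646
  outer loop
   vertex 2.7 3.4 1.0
   vertex 1.4 2.9 2.1
   vertex 0.5 4.3 3.8
  endloop
 endfacet
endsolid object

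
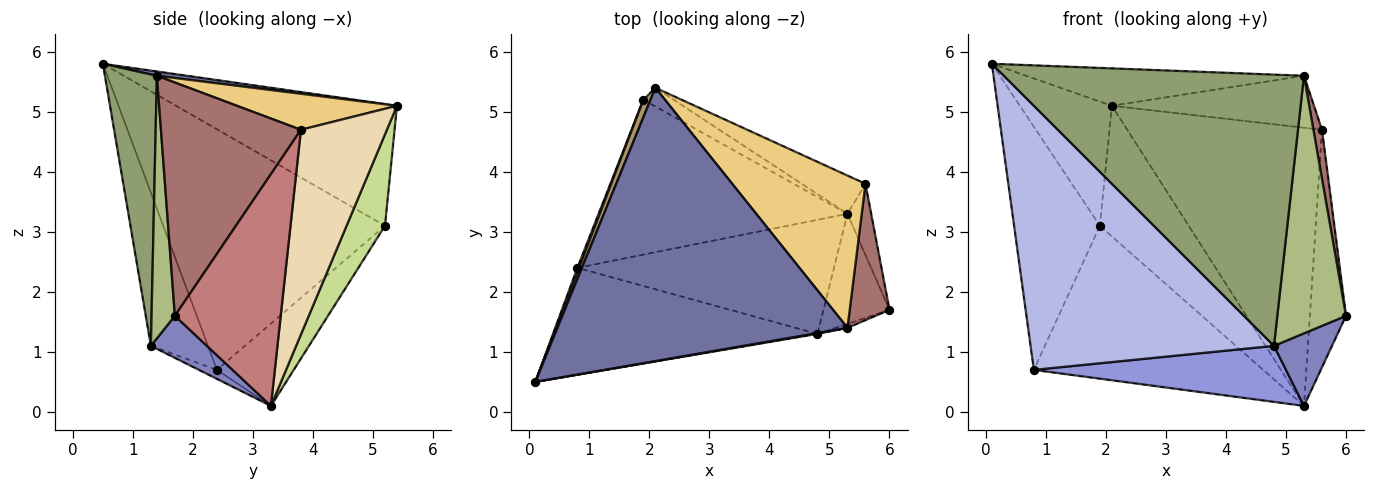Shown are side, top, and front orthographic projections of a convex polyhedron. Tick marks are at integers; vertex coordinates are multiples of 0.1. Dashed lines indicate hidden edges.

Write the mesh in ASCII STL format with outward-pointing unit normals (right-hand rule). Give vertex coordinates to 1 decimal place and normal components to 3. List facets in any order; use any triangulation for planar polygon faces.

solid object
 facet normal 0.015 0.136 0.991
  outer loop
   vertex 5.3 1.4 5.6
   vertex 2.1 5.4 5.1
   vertex 0.1 0.5 5.8
  endloop
 endfacet
 facet normal 0.469 -0.486 -0.737
  outer loop
   vertex 4.8 1.3 1.1
   vertex 5.3 3.3 0.1
   vertex 6.0 1.7 1.6
  endloop
 endfacet
 facet normal -0.031 -0.441 -0.897
  outer loop
   vertex 4.8 1.3 1.1
   vertex 0.8 2.4 0.7
   vertex 5.3 3.3 0.1
  endloop
 endfacet
 facet normal -0.212 -0.906 -0.367
  outer loop
   vertex 4.8 1.3 1.1
   vertex 0.1 0.5 5.8
   vertex 0.8 2.4 0.7
  endloop
 endfacet
 facet normal 0.171 -0.985 0.003
  outer loop
   vertex 4.8 1.3 1.1
   vertex 5.3 1.4 5.6
   vertex 0.1 0.5 5.8
  endloop
 endfacet
 facet normal 0.322 -0.947 -0.015
  outer loop
   vertex 4.8 1.3 1.1
   vertex 6.0 1.7 1.6
   vertex 5.3 1.4 5.6
  endloop
 endfacet
 facet normal 0.394 0.910 -0.130
  outer loop
   vertex 1.9 5.2 3.1
   vertex 2.1 5.4 5.1
   vertex 5.3 3.3 0.1
  endloop
 endfacet
 facet normal -0.229 0.684 -0.693
  outer loop
   vertex 1.9 5.2 3.1
   vertex 5.3 3.3 0.1
   vertex 0.8 2.4 0.7
  endloop
 endfacet
 facet normal -0.922 0.384 0.054
  outer loop
   vertex 1.9 5.2 3.1
   vertex 0.1 0.5 5.8
   vertex 2.1 5.4 5.1
  endloop
 endfacet
 facet normal -0.933 0.361 0.006
  outer loop
   vertex 1.9 5.2 3.1
   vertex 0.8 2.4 0.7
   vertex 0.1 0.5 5.8
  endloop
 endfacet
 facet normal 0.248 0.313 0.917
  outer loop
   vertex 5.6 3.8 4.7
   vertex 2.1 5.4 5.1
   vertex 5.3 1.4 5.6
  endloop
 endfacet
 facet normal 0.401 0.908 -0.125
  outer loop
   vertex 5.6 3.8 4.7
   vertex 5.3 3.3 0.1
   vertex 2.1 5.4 5.1
  endloop
 endfacet
 facet normal 0.984 -0.060 0.168
  outer loop
   vertex 5.6 3.8 4.7
   vertex 5.3 1.4 5.6
   vertex 6.0 1.7 1.6
  endloop
 endfacet
 facet normal 0.942 0.322 -0.096
  outer loop
   vertex 5.6 3.8 4.7
   vertex 6.0 1.7 1.6
   vertex 5.3 3.3 0.1
  endloop
 endfacet
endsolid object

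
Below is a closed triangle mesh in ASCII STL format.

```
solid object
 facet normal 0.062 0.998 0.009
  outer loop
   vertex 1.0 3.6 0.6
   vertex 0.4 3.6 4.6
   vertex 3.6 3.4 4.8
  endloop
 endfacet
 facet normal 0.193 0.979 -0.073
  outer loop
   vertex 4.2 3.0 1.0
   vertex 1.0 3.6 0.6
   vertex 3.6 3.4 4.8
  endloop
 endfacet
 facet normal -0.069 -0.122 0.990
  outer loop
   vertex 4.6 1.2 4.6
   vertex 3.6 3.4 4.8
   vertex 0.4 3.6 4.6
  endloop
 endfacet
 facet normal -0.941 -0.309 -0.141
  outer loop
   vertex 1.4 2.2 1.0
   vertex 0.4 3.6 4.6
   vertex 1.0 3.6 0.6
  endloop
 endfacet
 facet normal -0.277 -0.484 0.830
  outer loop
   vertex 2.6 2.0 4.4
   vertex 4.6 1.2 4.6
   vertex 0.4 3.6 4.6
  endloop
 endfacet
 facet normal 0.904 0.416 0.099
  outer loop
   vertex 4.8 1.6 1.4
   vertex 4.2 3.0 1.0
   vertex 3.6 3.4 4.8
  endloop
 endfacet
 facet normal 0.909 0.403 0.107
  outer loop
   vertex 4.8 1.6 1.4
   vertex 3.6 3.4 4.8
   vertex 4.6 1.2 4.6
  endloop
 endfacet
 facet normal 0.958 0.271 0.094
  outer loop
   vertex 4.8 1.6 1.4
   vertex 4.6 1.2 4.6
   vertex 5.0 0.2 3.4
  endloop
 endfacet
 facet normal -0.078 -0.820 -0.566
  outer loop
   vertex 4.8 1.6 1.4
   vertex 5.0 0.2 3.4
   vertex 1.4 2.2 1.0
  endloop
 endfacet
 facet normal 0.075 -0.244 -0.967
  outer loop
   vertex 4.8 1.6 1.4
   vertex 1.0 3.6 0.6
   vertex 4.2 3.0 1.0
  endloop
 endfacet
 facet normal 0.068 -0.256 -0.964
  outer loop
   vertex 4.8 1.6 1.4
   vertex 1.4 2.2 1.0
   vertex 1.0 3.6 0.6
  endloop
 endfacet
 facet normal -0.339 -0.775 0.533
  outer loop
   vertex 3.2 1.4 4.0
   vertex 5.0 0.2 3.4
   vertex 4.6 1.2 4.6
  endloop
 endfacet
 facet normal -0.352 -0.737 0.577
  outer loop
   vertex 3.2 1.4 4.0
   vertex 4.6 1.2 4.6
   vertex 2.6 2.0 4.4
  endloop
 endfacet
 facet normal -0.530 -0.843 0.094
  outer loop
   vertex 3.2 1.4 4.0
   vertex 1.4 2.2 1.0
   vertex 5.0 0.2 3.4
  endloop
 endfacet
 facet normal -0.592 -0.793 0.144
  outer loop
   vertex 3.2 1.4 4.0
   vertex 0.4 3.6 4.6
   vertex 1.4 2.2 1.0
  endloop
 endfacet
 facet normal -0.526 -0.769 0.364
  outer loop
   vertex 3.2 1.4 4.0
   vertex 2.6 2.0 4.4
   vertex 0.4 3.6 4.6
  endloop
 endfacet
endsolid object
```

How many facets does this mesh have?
16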